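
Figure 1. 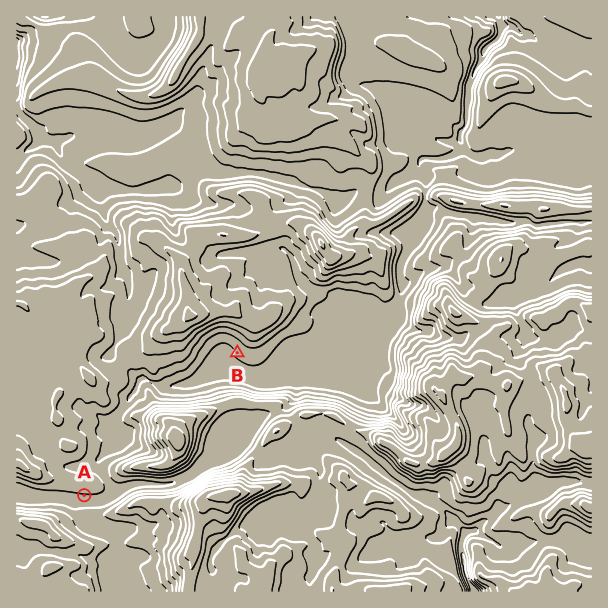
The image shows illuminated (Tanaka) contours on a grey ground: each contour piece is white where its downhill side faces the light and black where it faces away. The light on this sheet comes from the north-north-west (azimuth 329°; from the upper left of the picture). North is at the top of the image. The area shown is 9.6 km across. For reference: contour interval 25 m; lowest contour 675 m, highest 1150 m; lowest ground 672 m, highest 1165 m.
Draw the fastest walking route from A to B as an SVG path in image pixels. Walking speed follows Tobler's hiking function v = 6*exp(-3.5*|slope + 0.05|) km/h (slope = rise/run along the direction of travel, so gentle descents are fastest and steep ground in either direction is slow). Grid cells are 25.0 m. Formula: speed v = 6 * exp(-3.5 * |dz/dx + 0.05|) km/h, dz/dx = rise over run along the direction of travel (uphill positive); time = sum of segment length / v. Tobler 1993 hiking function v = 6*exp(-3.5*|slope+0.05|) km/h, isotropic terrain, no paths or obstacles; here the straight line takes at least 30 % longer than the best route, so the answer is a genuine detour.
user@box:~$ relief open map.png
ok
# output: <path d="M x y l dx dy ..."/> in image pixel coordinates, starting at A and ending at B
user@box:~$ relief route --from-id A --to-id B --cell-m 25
<path d="M84 495l2-3 0-9 3-7 0-12 3-6 1-2 12-24 2-1 3-2 1-3 5-4 4-9 12-12 2-3 4-5 5-9 1-1 3-2 12 0 6-3 8 0 6-3 7 0 39-19 6 0 6-3"/>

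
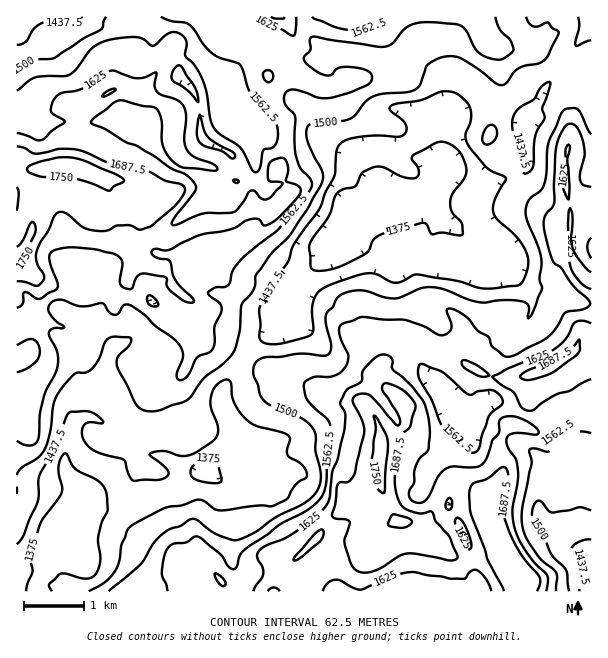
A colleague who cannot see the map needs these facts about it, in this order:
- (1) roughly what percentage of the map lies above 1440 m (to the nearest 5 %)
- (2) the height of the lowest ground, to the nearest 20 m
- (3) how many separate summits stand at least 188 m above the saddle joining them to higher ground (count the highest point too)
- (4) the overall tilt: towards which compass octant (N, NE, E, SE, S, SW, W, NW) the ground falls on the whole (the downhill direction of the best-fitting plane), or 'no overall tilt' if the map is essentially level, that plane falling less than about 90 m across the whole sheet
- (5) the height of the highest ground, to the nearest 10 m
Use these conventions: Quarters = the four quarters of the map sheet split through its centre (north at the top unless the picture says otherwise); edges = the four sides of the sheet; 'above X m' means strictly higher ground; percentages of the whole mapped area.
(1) About 80 % of the map lies above 1440 m.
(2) The lowest ground is at about 1320 m.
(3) There are 2 summits with 188 m or more of prominence.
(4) There is no overall tilt: the best-fitting plane is nearly level.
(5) The highest ground is at about 1780 m.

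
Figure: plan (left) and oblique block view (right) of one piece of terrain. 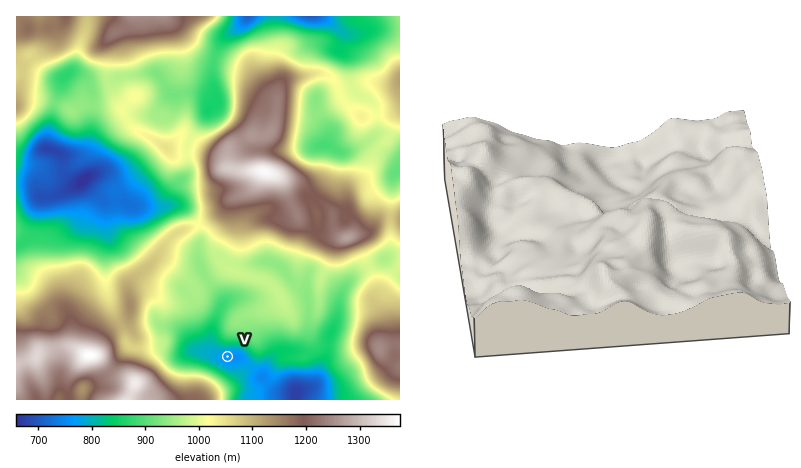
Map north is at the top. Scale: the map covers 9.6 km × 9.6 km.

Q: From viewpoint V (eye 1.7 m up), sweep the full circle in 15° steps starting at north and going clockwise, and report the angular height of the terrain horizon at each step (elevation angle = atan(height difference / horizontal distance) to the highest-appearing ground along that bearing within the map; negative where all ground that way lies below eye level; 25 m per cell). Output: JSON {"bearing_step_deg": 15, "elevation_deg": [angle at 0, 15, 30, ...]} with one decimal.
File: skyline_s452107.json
{"bearing_step_deg": 15, "elevation_deg": [13.6, 14.2, 13.2, 12.1, 10.9, 8.6, 7.1, 3.1, 1.9, 3.3, 4.2, 6.7, 11.6, 17.5, 20.5, 19.7, 14.9, 14.4, 10.4, 8.1, 7.8, 7.0, 8.7, 11.2]}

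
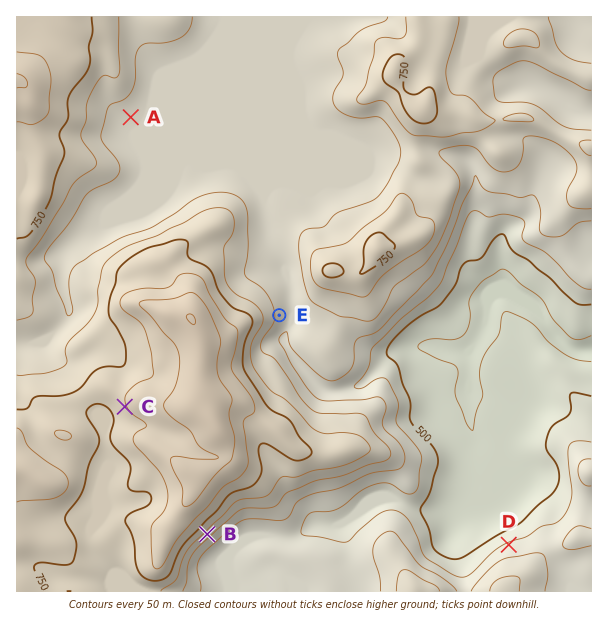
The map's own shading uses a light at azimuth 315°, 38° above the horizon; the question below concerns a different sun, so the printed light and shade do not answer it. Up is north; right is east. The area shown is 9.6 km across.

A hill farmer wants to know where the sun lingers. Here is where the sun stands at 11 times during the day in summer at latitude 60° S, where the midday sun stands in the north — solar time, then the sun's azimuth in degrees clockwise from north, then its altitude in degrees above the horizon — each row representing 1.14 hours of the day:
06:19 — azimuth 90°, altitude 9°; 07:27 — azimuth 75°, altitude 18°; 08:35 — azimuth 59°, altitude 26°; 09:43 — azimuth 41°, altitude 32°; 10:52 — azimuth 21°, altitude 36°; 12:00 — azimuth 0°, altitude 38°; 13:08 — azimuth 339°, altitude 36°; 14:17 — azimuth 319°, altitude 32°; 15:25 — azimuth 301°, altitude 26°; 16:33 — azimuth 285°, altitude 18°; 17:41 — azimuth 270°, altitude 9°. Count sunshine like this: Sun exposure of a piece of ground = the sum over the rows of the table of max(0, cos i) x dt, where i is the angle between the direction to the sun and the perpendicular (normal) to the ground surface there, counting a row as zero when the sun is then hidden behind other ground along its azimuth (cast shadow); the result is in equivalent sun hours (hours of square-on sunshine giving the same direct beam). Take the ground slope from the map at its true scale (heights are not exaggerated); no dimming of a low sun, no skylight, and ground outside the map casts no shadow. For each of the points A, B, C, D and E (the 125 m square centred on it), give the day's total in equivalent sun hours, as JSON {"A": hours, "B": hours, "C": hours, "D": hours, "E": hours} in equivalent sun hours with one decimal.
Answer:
{"A": 5.1, "B": 3.3, "C": 4.8, "D": 6.4, "E": 5.2}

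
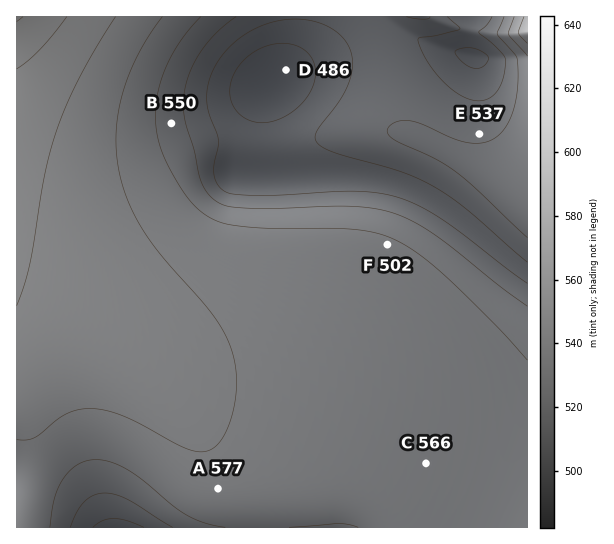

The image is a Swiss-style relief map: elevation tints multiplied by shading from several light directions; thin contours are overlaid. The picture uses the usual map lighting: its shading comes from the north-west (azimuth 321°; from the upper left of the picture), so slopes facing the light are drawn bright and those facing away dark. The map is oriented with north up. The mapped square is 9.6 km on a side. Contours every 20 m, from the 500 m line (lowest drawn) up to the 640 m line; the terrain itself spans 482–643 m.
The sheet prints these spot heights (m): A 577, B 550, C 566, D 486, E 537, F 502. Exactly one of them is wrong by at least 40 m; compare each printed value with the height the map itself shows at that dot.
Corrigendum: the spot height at F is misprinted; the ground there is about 562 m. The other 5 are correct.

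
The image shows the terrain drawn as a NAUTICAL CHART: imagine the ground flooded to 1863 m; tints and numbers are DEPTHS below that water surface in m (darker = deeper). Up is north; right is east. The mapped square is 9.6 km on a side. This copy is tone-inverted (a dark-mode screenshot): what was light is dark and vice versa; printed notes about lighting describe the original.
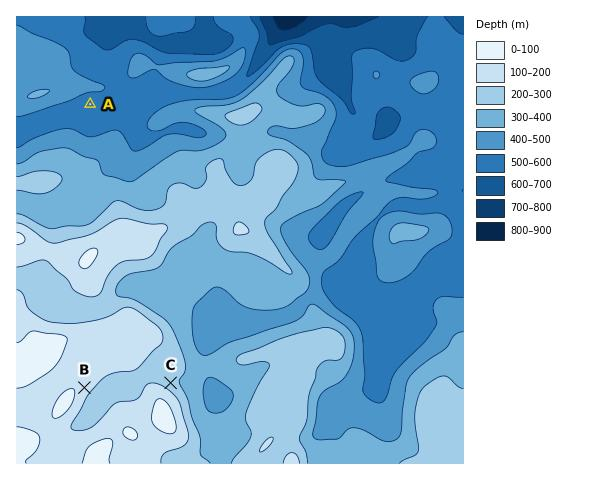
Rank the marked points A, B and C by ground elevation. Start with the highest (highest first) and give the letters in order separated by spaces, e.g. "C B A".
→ B C A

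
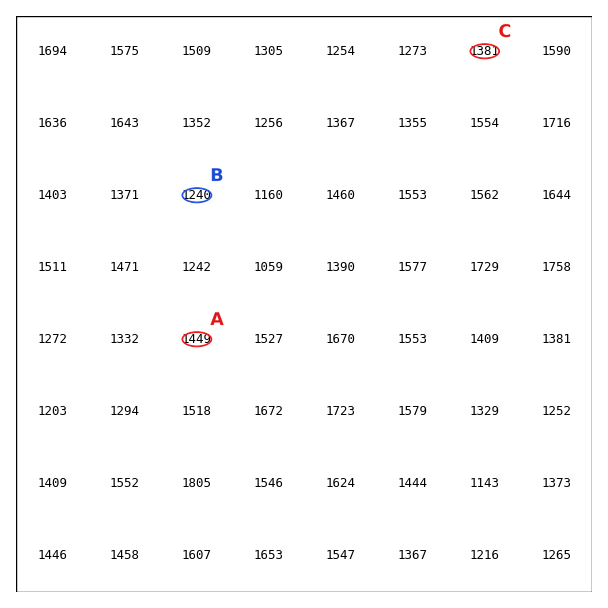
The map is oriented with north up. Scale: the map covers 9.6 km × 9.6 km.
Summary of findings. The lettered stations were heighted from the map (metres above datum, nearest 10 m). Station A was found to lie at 1450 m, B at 1240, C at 1380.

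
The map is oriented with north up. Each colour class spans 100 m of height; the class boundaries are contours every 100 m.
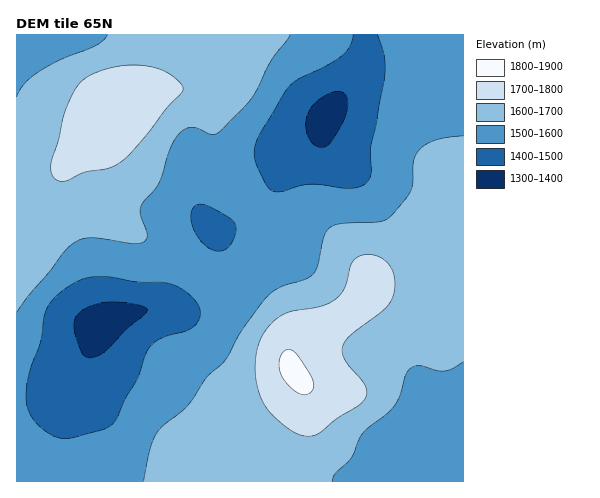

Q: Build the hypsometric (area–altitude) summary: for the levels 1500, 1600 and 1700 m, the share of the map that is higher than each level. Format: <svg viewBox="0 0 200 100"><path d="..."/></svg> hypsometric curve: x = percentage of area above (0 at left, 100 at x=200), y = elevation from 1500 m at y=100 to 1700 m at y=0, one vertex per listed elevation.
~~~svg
<svg viewBox="0 0 200 100"><path d="M167 100l-74-50-70-50"/></svg>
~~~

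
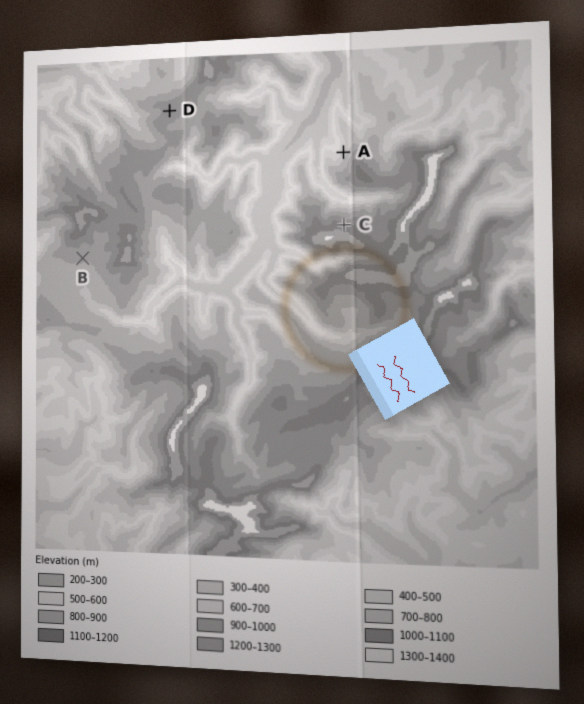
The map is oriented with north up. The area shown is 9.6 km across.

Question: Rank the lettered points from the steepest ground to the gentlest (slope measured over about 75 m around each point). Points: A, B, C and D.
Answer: A C B D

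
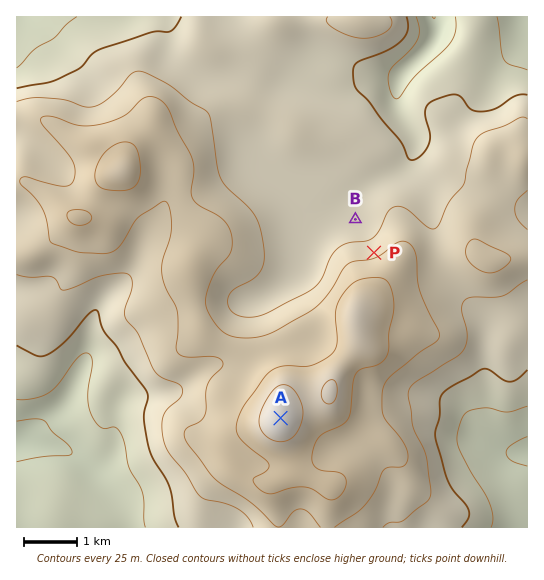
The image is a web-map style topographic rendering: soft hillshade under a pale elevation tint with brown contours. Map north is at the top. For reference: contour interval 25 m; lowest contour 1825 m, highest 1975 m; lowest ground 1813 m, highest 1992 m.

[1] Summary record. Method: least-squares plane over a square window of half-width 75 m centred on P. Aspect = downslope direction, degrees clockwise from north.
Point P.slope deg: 4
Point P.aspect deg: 336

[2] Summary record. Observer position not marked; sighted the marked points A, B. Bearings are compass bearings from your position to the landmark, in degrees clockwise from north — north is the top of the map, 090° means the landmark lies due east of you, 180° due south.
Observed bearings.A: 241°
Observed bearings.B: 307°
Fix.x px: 476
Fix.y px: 310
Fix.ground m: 1895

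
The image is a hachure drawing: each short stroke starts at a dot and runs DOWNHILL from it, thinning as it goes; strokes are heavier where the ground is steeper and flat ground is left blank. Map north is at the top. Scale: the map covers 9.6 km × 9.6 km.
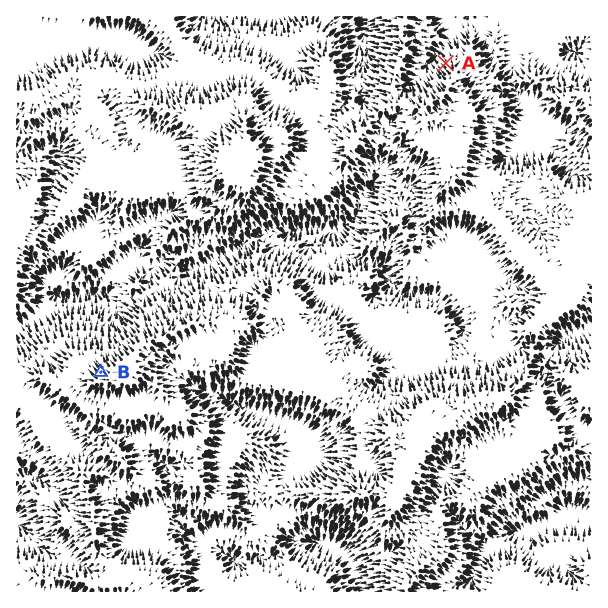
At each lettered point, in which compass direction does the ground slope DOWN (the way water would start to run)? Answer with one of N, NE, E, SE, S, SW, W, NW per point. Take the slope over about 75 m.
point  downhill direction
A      NW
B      NW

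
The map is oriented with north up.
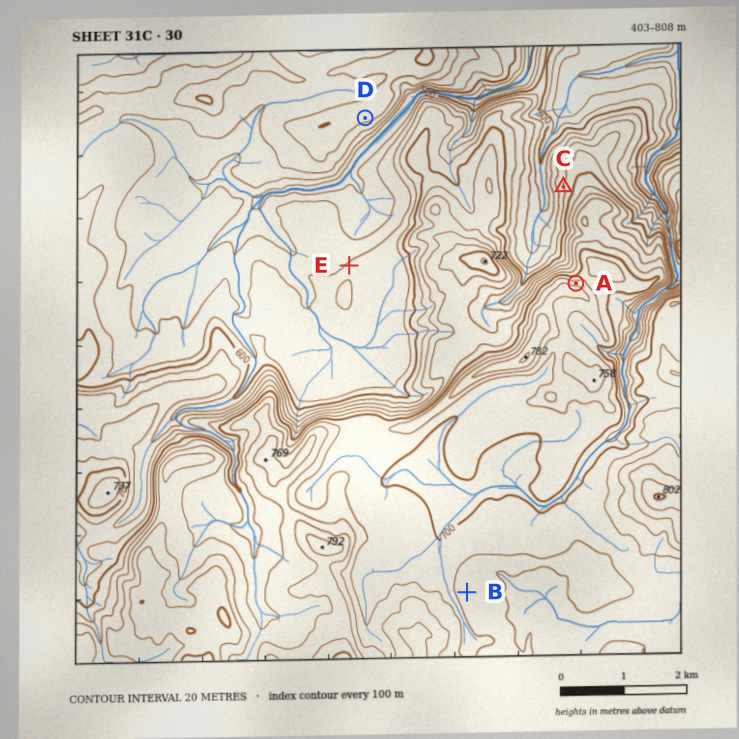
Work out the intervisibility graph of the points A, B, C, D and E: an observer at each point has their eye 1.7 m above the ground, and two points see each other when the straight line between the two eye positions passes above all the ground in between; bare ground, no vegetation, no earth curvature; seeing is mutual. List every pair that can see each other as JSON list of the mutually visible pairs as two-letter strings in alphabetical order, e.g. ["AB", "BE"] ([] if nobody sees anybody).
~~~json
["AC", "AD", "DE"]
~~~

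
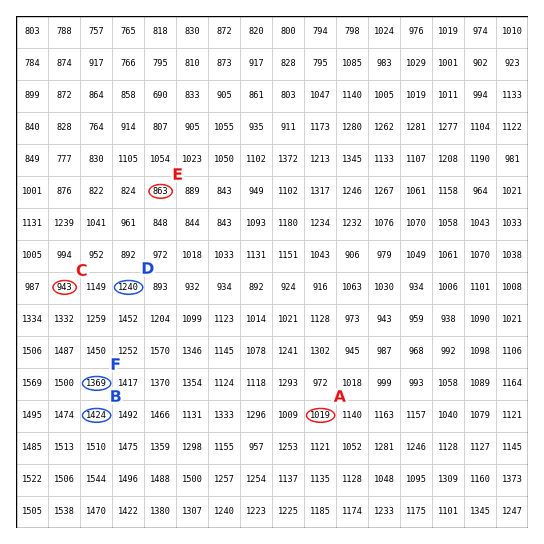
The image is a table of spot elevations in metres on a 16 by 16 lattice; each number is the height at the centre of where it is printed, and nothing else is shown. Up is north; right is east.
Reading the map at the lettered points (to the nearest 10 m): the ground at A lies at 1020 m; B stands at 1420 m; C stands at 940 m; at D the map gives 1240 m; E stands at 860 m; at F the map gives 1370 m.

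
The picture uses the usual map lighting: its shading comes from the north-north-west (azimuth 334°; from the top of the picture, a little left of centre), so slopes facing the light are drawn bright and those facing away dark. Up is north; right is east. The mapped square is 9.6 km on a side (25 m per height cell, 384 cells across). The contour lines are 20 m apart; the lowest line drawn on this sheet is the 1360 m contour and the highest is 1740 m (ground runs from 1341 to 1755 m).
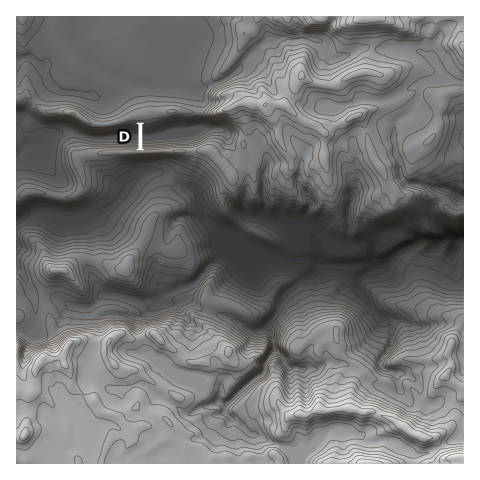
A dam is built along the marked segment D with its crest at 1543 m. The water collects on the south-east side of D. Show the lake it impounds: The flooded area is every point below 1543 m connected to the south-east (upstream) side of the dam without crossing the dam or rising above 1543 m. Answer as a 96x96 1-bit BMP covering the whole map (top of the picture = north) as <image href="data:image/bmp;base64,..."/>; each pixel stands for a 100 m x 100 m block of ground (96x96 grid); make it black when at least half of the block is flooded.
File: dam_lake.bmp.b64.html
<image width="96" height="96" href="data:image/bmp;base64,Qk2+BAAAAAAAAD4AAAAoAAAAYAAAAGAAAAABAAEAAAAAAIAEAAATCwAAEwsAAAIAAAAAAAAA////AAAAAAAAAAAAAAAAAAAAAAAAAAAAAAAAAAAAAAAAAAAAAAAAAAAAAAAAAAAAAAAAAAAAAAAAAAAAAAAAAAAAAAAAAAAAAAAAAAAAAAAAAAAAAAAAAAAAAAAAAAAAAAAAAAAAAAAAAAAAAAAAAAAAAAAAAAAAAAAAAAAAAAAAAAAAAAAAAAAAAAAAAAAAAAAAAAAAAAAAAAAAAAAAAAAAAAAAAAAAAAAAAAAAAAAAAAAAAAAAAAAAAAAAAAAAAAAAAAAAAAAAAAAAAAAAAAAAAAAAAAAAAAAAAAAAAAAAAAAAAAAAAAAAAAAAAAAAAAAAAAAAAAAAAAAAAAAAAAAAAAAAAAAAAAAAAAAAAAAAAAAAAAAAAAAAAAAAAAAAAAAAAAAAAAAAAAAAAAAAAAAAAAAAAAAAAAAAAAAAAAAAAAAAAAAAAAAAAAAAAAAAAAAAAAAAAAAAAAAAAAAAAAAAAAAAAAAAAAAAAAAAAAAAAAAAAAAAAAAAAAAAAAAAAAAAAAAAAAAAAAAAAAAAAAAAAAAAAAAAAAAAAAAAAAAAAAAAAAAAAAAAAAAAAAAAAAAAAAAAAAAAAAAAAAAAAAAAAAAAAAAAAAAAAAAAAAAAAAAAAAAAAAAAAAAAAAAAAAAAAAAAAAAAAAAAAAAAAAAAAAAAAAAAAAAAAAAAAAAAAAAAAAAAAAAAAAAAAAAAAAAAAAAAAAAAAAAAAAAAAAAAAAAAAAAAAAAAAAAAAAAAAAAAAAAAAAAAAAAAAAAAAAAAAAAAAAAAAAAAAAAAAAAAAAAAAAAAAAAAAAAAAAAAAAAAAAAAAAAAAAAAAAAAAAAAAAAAAAAAAAAAAAAAAAAAAAAAAAAAAAAAAAAAAAAAAAAAAAAAAAAAAAAAAAAAAAAAAAAAAAAAAAAAAAAAAAAAAAAAAAAAAAAAAAAAAAAAAAAAAAAAAAAAAAAAAAAAAAAAAAAAAAAAAAAAAAAAAAAAAAAAAAAAAAAAAAAAAAAAAAAAAAAAAAAAAAAAAAAAAAAAAAAAAAAAAAAAAAAAAAAAAAAAAAAAAAAAAAAAAAAAAAAAAAAAAAAAAAAAAAAQAAAAAAAAAAAAAAAf/gQAAAAAAAAAAAAf/44AAAAAAAAAAAAf//4AAAAAAAAAAAAf//4AAAAAAAAAAAAf//wAAAAAAAAAAAAD/+AAAAAAAAAAAAAADwAAAAAAAAAAAAAAAAAAAAAAAAAAAAAAAAAAAAAAAAAAAAAAAAAAAAAAAAAAAAAAAAAAAAAAAAAAAAAAAAAAAAAAAAAAAAAAAAAAAAAAAAAAAAAAAAAAAAAAAAAAAAAAAAAAAAAAAAAAAAAAAAAAAAAAAAAAAAAAAAAAAAAAAAAAAAAAAAAAAAAAAAAAAAAAAAAAAAAAAAAAAAAAAAAAAAAAAAAAAAAAAAAAAAAAAAAAAAAAAAAAAAAAAAAAAAAAAAAAAAAAAAAAAAAAAAAAAAAAAAAAAAAAAAAAAAAAAAAAAAAAAAAAAAAAAAAAAAAAAAAAAAAAAAAAAAAAAAAAAAAAAAA="/>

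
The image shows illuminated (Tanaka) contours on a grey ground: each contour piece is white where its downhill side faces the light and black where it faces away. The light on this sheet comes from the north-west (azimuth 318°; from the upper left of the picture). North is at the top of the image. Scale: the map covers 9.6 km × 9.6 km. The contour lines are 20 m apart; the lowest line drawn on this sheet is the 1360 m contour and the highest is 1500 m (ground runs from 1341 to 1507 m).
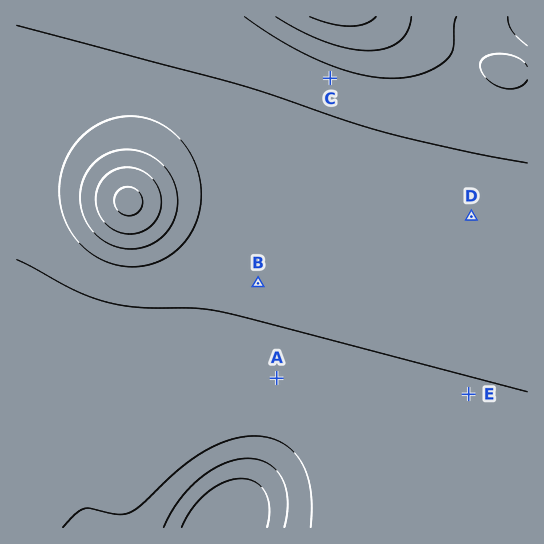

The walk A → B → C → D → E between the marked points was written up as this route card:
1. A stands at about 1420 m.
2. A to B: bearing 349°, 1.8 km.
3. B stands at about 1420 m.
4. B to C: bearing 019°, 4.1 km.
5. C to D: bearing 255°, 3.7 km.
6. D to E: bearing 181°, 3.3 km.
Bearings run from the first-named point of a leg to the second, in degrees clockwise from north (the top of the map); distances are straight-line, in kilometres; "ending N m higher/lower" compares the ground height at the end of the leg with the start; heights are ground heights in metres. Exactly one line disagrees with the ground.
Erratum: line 5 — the bearing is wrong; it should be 134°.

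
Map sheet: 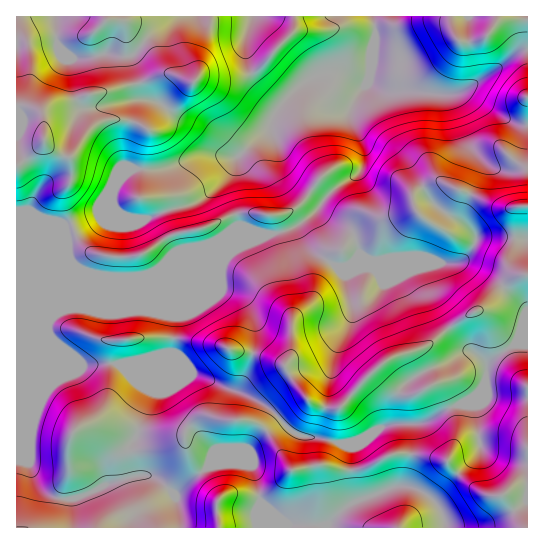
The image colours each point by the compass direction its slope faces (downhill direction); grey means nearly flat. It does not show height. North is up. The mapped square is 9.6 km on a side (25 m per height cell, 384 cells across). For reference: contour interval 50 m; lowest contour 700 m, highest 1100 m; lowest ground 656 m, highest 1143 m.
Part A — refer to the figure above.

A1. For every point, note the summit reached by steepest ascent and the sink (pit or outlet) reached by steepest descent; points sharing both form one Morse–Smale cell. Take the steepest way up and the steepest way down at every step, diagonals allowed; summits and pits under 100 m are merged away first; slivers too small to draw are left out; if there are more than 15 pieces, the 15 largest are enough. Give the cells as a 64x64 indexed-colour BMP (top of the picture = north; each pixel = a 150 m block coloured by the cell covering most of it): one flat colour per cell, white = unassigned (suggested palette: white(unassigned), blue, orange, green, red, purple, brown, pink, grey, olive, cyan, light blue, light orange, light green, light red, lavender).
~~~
<image width="64" height="64" href="data:image/bmp;base64,Qk12CAAAAAAAAHYAAAAoAAAAQAAAAEAAAAABAAQAAAAAAAAIAAATCwAAEwsAABAAAAAAAAAA////ALR3HwAOf/8ALKAsACgn1gC9Z5QAS1aMAMJ34wB/f38AIr28AM++FwDox64AeLv/AIrfmACWmP8A1bDFABERERERERERERERERERERERERERERERERERERERERERERERERERERERERERERERERERERERERERERERERERERERERERERERERERERERERERERERERERERERERERERERERERERERERERERERERERERERERERERERERERERERERERERERERERERERERERERERERERERERERERERERERERERERERERERERERERERERERERERERERERERERERERERERERERERERERERERERERERERERERERERERERERERERERERERERERERERERERERERERERERERERERERERERERERERERERERERERERERERERERERERERERERERERERERERERERERERERERERERERERERERERERERERERERERERERERERERERERERERERERERERERERERERERERERERERERERERERERERERERERERERERERERERERERERERERERERERERERERERERERERERERERERERERERERERERERERERERERERERERERERERERERERERERERERERERERERERERERERERERERERERERERERERERERERERERERERERERERERERERERERERERERERERERERERERERERERERERERERERERERERERERERERERERERERERERERERERERERERERERERERERERERERERERERERERERERERERERERERERERERERERERERERERERERERERERERERERERERERERERERERERERERERERERERERERERERERERERERERERERERERERERERERERERERERERERERERERERERERERERERERERERERERERERERERERERERERERERERERERERERERERERERERERERERERERERERERERERERERERERERERERERERERERERERERERERERERERERERERERERERERERERERERERERERERERERERERERERERERERERERERERERERERERERERERERERERERERERERERERERERERERERERERERERERERERERERERERERERERERERERERERERERERERERERERERERERERERERERERERERERERERERERERERERERERERERERERERERERERERERERERERERERERERERERERERERERERERERERERERERERERERERERERERERERERERERERERERERERERERERERERERERERERERERERERERERERERERERERERERERERERERERERESIiIREREREREREREREREREREREREREREREREiIiIiIiIiIiIhERERERERERERERERERERERERERERESIiIiIiIiIiIiIhERERERERERERERERERERERERERERIiIiIiIiIiIiIiIiEREREREREREREREREREREREREREiIiIiIiIiIiIiIiIiERERERERERERERERERERERERESIiIiIiIiIiIiIiIiIiIRERERERERERERERERERERERIiIiIiIiIiIiIiIiIiIiIiIREREREREREREREREREREiIiIiIiIiIiIiIiIiIiIiIiIRERERERERERERERERESIiIiIiIiMzMyIiIiIiIiIiIiERERERERERERERERERIiIiIiIiMzMzMzMiIiIiIiIiIhEREREREREREREREREiIiIiIiIzMzMzMzMiIiIiIiIiIRERERERERERERERESIiIiIiIjMzMzMzMzIiIiIiIiIiERERERERERERERERIiIiIiIiIzMzMzMzMyIiIiIiIiIhEREREREREREREREiIiIiIiIiMzMzMzMzMiIiIiIiIiIhERERERERERERESIiIiIiIiIiIiIzMzMyIiIiIiIiIiERERERERERERERIiIiIiIiIiIiIiIjMyIiIiIiIiIiIREREREREREREREiIiIiIiIiIiIiIiIiIiIiIiIiIiIhERERERERERERESIiIiIiIiIiIiIiIiIiIiIiIiIiIiERERERERERERERIiIiIiIiIiIiIiIiIiIiIiIiIiIiIREREREREREREREiIiIiIiIiIiIiIiIiIiIiIiIiIiIRERERERERERERESIiIiIiIiIiIiIiIiIiIiIiIiIiIhERERERERERERERIiIiIiIiIiIiIiIiIiIiIiIiIiIiEREREREREREREREiIiIiIiIiIiIiIiIiIiIiISIiIiIRERERERERERERESIiIiIiIiIiIiIiIiIiIiEREiIiIiERERERERERERERIiIiIiIiIiIiIiIiIiIiERERIiIiIhEREREREREREREiIiIiIiIiIiIiIiIiIiIRERERIiIRERERERERERERESIiIiIiIiIiIiIiIiIiIRERERERERERERERERERERERIiIiIiIiIiIiIiIiIiIhEREREREREREREREREREREREiIiIiIiIiIiIiIiIiIiERERERERERERERERERERERESIiIiIiIiIiIiIiIiIiIRERERERERERERERERERERERIiIiIiIiIiIiIiIiIiIhEREREREREREREREREREREREiIiIiIiIiIiIiIiIiIiERERERERERERERERERERERESIiIiIiIiIiIiIiIiIiIRERERERERERERERERERERER"/>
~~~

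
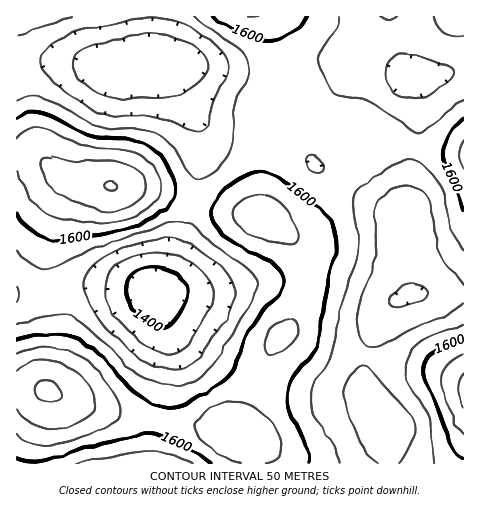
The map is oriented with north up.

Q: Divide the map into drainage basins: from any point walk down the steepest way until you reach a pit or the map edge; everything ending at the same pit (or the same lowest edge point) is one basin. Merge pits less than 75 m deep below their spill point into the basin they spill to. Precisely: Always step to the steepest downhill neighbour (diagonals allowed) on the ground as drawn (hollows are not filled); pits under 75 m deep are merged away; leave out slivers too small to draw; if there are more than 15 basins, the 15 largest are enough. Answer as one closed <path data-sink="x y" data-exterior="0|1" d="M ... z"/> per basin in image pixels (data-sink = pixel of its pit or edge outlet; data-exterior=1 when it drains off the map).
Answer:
<path data-sink="411 295" data-exterior="0" d="M463 16l-195 1 8 49 1 26-10 26-7 98 21 14 17 16 7 21 0 20-3 14-10 20-19 25-6 11-11 34-18 41 13 12 2 20 211-1z"/><path data-sink="158 292" data-exterior="0" d="M26 154l-10 0 0 235 27 0 23 11 47 13 62 13 49 2 13 6 19-43 11-34 6-11 16-19 14-29 2-11 0-20-3-14-7-11-18-16-20-10-39-6-74-21-32-3-43-8-12-6-16-14z"/><path data-sink="148 64" data-exterior="0" d="M267 16l-250 0-1 137 20 3 21 16 12 6 43 8 32 3 74 21 41 7 8-99 10-26-2-36z"/><path data-sink="150 463" data-exterior="1" d="M43 389l-27 1 1 74 236-1 0-10-4-12-18-11-16-3-40-1-62-13-47-13z"/>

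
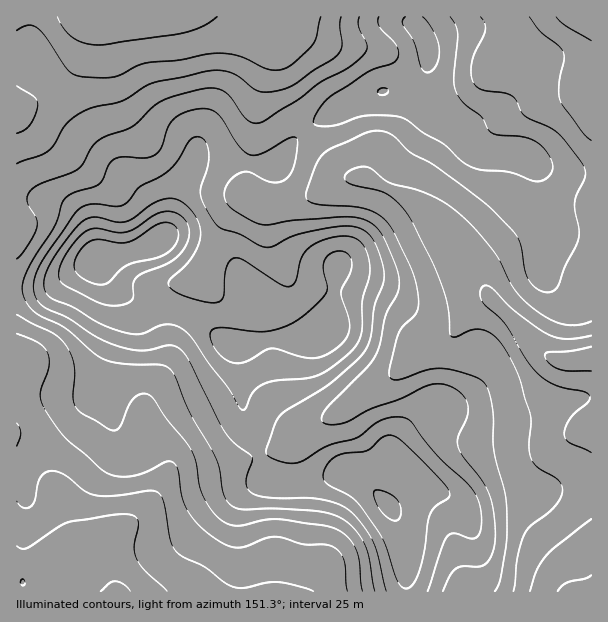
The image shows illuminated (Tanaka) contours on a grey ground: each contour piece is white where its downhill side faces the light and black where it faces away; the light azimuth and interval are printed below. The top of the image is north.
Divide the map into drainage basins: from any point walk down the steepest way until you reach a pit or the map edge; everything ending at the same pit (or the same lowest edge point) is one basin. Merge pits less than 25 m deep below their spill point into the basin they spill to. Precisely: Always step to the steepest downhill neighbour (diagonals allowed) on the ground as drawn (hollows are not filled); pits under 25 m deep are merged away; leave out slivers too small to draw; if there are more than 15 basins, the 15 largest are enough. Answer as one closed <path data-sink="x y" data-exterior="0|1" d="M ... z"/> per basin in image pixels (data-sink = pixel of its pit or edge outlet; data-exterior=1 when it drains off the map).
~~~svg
<path data-sink="591 359" data-exterior="1" d="M425 74l-8 10-6 2-28 5-24 7-47 26-14 11-22 31-15 0-43-9-17 0-6 3-17 31-8 31-6 14-5 5-15 7-42 10-4 3 8 17 8 10 11 7 22 9 24 4 17 6 48 34 4 9 1 39 3 18 12 30 8 27 5 10 7 3 23 0 46-12 9 2 30 26 16 25 6 27 1 40 73 0 1-13-7-45-10-22-8-12 6 5 14 0 28-9 27-2 33-7 28-2 0-311-44-5-23-13-9-4-22 2-17-3-9-8-6-11-28-25-8-18z"/><path data-sink="117 591" data-exterior="1" d="M98 260l-23 11-24 15-35 4 0 301 389 1 1-40-3-18-9-21-10-13-19-19-15-9-51 12-23 0-7-3-5-10-8-27-12-30-3-18-1-39-4-9-48-34-17-6-24-4-22-9-11-7-8-10z"/><path data-sink="120 17" data-exterior="1" d="M413 16l-396 0-1 272 16 1 19-3 51-28 33-6 24-11 10-14 9-36 17-31 6-3 17 0 43 9 15 0 22-31 22-15 39-22 24-7 24-3 10-4 9-10 2-11 0-13-7-18-7-11z"/><path data-sink="591 17" data-exterior="1" d="M591 16l-177 0 0 5 7 11 7 18-2 39 6 13 45 49 17 3 22-2 9 4 23 13 25 5 18 0z"/><path data-sink="591 591" data-exterior="1" d="M591 486l-27 1-33 7-27 2-28 9-14 0-4-3 11 19 5 13 6 33 1 24 110 1z"/>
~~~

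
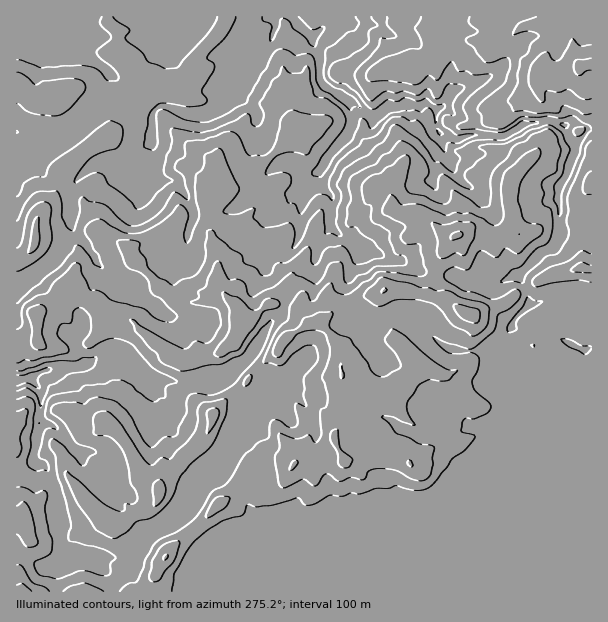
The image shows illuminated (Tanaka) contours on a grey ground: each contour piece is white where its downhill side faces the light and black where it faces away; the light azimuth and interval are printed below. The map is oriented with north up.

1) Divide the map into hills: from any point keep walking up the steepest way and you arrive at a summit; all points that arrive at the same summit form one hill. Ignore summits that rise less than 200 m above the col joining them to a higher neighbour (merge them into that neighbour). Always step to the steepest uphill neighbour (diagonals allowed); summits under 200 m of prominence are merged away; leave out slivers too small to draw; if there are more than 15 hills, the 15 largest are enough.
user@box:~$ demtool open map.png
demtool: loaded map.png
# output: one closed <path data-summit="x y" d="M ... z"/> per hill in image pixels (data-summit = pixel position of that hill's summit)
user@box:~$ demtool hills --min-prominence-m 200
<path data-summit="468 314" d="M452 16l-436 1 1 575 575-1 0-243-11 1-17-9-22-8-11 0-19-5 4-9 13-13-1-14-10-16 22-22 11-5 7-8 1-54 7-10 10-24 0-9 10-9 2-6-12-6-12 4-10-5-12 0-18 3-20 12-31-2-18 5-15-6-4-7 0-16 9-6 6-11 0-49 5-17z"/><path data-summit="579 66" d="M591 16l-138 0-1 5 4 6-5 17 0 49-6 11-9 6 0 16 3 6 16 7 18-5 31 2 20-12 18-3 12 0 10 5 12-4 15 6z"/><path data-summit="582 267" d="M591 128l-3 0-2 6-10 9 0 9-10 24-7 10-1 54-7 8-11 5-22 22 10 16 1 14-17 18 1 5 18 4 11 0 22 8 17 9 9 0 2-2z"/>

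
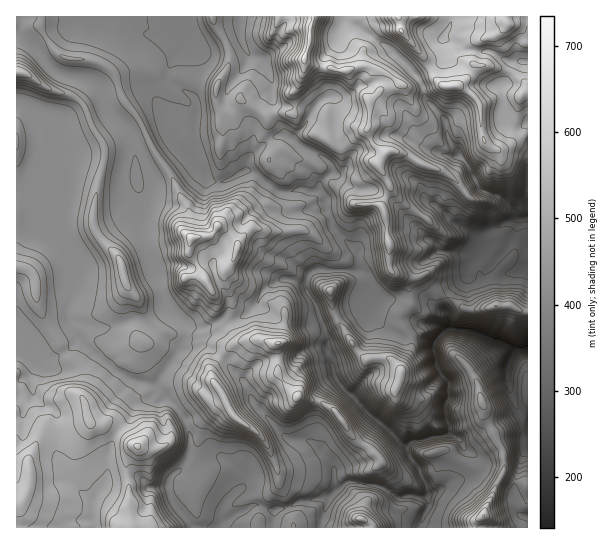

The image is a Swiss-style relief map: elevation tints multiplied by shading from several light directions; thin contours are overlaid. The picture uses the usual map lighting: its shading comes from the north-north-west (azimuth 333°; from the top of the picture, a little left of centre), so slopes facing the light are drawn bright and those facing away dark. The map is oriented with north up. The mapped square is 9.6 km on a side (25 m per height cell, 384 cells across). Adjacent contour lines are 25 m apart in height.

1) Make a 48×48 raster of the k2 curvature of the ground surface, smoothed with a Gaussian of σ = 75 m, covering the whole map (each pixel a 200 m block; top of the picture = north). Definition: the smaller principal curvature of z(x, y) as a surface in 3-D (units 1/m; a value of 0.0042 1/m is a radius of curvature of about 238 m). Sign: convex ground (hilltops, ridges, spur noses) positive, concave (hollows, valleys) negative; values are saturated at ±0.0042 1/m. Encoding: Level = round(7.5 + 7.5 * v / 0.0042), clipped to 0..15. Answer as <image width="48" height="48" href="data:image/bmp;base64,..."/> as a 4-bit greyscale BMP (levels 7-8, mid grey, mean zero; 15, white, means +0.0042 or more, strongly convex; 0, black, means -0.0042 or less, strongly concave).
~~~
<image width="48" height="48" href="data:image/bmp;base64,Qk32BAAAAAAAAHYAAAAoAAAAMAAAADAAAAABAAQAAAAAAIAEAAATCwAAEwsAABAAAAAAAAAAAAAAABEREQAiIiIAMzMzAERERABVVVUAZmZmAHd3dwCIiIgAmZmZAKqqqgC7u7sAzMzMAN3d3QDu7u4A////AHd3d3V4h4iFZ3d3h2iIVnd5dXZnV4ZnV4d3d3Z3d3dVeHd2dlaHZXiFVnhHZnmWRnd3d3d3h3dHh3d3ZmZVZXd4dVZHdVd1V3h3d3d2dlVYiHd3d4h3dVdkJFZFZ2VmSGh3d3d3dWVXeId3Zod3hmQ0Z3Y4d3VnSGh3d3dnZnZWd4d3Znd3hneIl3JXd3dXVmh3d3dmaIdkd3d3V3Z4dnZnl0OHd3ZnZGd3d3dmiXeVV2ZlV2Z3Zmd4hhV4hVd3ZWd3d3d1eIaWV2ZVeEVndXdoYFMAImeIZWeHd4iGV5aFVnd4hDVmZYdlBHh3F4d4dWeHd4d4ZneDZoeHQmhlV4cwV2eGCHh2Vndnd4d3ZlZFZ4d1NYmVWIQWeXeGB3mHNnZ3iId3d3ZmeHhkZmimVjFniXZ4BniFOHd3d2Z3dmZ3h4dUeHeHVSZniIdWBnd1SIdmVWd2Z3Z3eIZWaIZ2ZFd0aJdwNnh0SHd3d3dniHdmaHV3ZmVmZGeXZ5hgiIdmOXd3d3d3eIh2Zmd3d3ZGZGdnd2ZAqYd3Ind4h3d3iId3d3d4h5p1ZHlWZVdAiHUQNXd3d3d3d3d3d2Znh2ZVVXZWZndzAABGhnd3d3d3Znd2Z2ZlZmdmN3ZneHZmN3d3h2d3d3d3d2Zmd3Z2Z4h2N2Z3eHiGOHeXh2iHd3d3iGZWd4Z3V4hyWGZ3ZmdnZ2eIhmiHd3d4h2VYZ4Z3dWdTinZ2RVZmZmZVZmeHd3dohmVaeFd3dlV0ZmZkeXaHZmdmZniHd3ZohmZVV1h2Z3d2RFZlh2Vodmd3d3d3d2Z4dWZodmeHZ3d2d3dld2ZVVmd3h3d3d2d3ZmZnh3aHZ3d3d2ZliWdkZmd3d3d3dnd2Z3V4l3Z3eHd4hldVd2ZXhlZoeHd3dod3d2V4dYhmh3eIdGdWd1WIVFZVZnd3dnd3d3ZmdYiHZmdmZWZlhld1Rnd3Vnd3dnh3d3dndXeHd3eHZXmHdXZFdph1Vnd3d3h3d3Z3dVVndkVWZmZUWHVnZ3IUdXd3d3d2d3Z3ZmVWVHh3Z2dmd1Rnd0KIhHd3d3d2d2d2Z3dmWIeHhVZodUaIeBaJlHd3d3d3d3dmdnh2aYd3VXWIdmd2U0h4hod3d3eHdndXdnh3Z4hkV4ZWiHZVY3mId4d3d3eHd3Z4dnd3dmVYh2Z2VVZ4Vmh3d3d3d3d2Z3Z4doiHZ2Zmh2eIZ3d3R2dmZ3d3d3dmd2d3dXh3eGiFd2d3eGd1VmdmdndmZ4Znh2d3dXd4d1ZmZ3Z4dmdUZmh1d1Vnd3Zodnd3dYaIdlh2ZmWIdnY3dmdmeGd3ZmZ3d3d3dYdodld2ZWZWd5VJmHVWaIhkVWd4d3d4dmdndVZ4V3hnd2JmZmZ2Z4ZFd3eHd4d3d1d2dWeIV3eHdiV3d4iGZVVYd3d3d3d3d2d2ZUaHVmZ3U1d3d2VFZmZ3Znd3d3d3dmd1Z2NYZXeFNXdmd3d3Z3d3d3d3d3d3dXdmZ4ZXZWdWaIVnd3d4hneHd3d3d3d3ZodmZoZnhWd2aHZ3Z3d4hg=="/>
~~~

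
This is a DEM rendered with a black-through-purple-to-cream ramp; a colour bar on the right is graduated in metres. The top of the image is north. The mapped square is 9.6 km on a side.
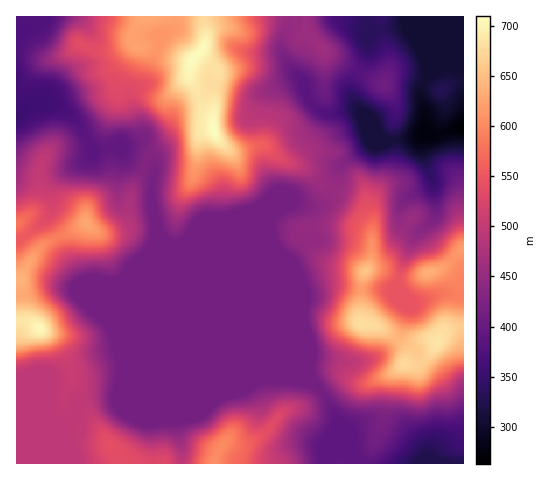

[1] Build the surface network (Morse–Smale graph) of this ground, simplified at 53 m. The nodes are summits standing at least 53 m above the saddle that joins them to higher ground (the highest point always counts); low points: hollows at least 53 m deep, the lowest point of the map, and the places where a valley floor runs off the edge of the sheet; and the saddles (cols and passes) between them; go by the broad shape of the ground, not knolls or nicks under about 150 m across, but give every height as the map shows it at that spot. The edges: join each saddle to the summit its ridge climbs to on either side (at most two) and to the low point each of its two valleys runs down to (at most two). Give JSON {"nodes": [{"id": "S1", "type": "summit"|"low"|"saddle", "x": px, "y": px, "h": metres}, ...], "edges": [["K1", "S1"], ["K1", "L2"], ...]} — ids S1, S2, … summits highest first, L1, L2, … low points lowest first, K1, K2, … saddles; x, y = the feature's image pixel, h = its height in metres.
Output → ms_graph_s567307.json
{"nodes": [
{"id": "S1", "type": "summit", "x": 214, "y": 130, "h": 710},
{"id": "S2", "type": "summit", "x": 40, "y": 329, "h": 705},
{"id": "S3", "type": "summit", "x": 438, "y": 343, "h": 687},
{"id": "S4", "type": "summit", "x": 215, "y": 462, "h": 605},
{"id": "L1", "type": "low", "x": 463, "y": 126, "h": 263},
{"id": "L2", "type": "low", "x": 463, "y": 463, "h": 325},
{"id": "L3", "type": "low", "x": 17, "y": 115, "h": 352},
{"id": "K1", "type": "saddle", "x": 159, "y": 48, "h": 612},
{"id": "K2", "type": "saddle", "x": 74, "y": 421, "h": 496},
{"id": "K3", "type": "saddle", "x": 334, "y": 190, "h": 454},
{"id": "K4", "type": "saddle", "x": 145, "y": 166, "h": 429},
{"id": "K5", "type": "saddle", "x": 322, "y": 391, "h": 415}],
"edges": [["K1", "S1"], ["K1", "L1"], ["K1", "L3"], ["K2", "S2"], ["K2", "S4"], ["K2", "L2"], ["K3", "S1"], ["K3", "S3"], ["K3", "L1"], ["K3", "L2"], ["K4", "S1"], ["K4", "S2"], ["K4", "L2"], ["K4", "L3"], ["K5", "S3"], ["K5", "S4"], ["K5", "L2"]]}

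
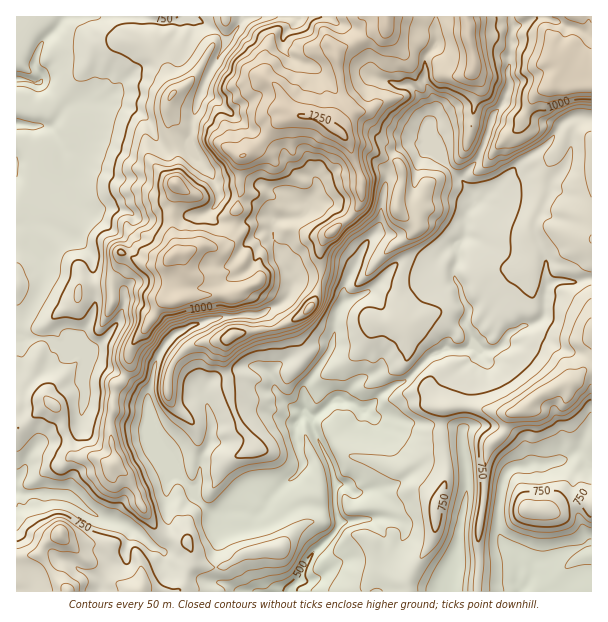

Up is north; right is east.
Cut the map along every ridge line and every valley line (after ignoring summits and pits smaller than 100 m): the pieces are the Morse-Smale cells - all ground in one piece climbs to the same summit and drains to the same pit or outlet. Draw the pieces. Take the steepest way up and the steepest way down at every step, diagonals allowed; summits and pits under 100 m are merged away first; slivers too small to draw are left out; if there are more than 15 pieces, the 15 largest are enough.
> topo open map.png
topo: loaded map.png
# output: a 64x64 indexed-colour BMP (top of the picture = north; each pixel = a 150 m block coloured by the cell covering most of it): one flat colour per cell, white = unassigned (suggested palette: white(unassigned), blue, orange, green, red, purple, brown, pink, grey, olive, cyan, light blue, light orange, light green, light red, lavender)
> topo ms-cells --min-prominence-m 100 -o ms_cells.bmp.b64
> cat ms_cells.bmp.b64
<image width="64" height="64" href="data:image/bmp;base64,Qk12CAAAAAAAAHYAAAAoAAAAQAAAAEAAAAABAAQAAAAAAAAIAAATCwAAEwsAABAAAAAAAAAA////ALR3HwAOf/8ALKAsACgn1gC9Z5QAS1aMAMJ34wB/f38AIr28AM++FwDox64AeLv/AIrfmACWmP8A1bDFAAAAAAAAAIiIiP///xERERERERERERHu7u7gAAAAAAAAAAAAAAAIiIiIj/8REREREREREREREe7u7uAAAJAAAAAAAAAACIiIiIiP/xERERERERERERER7u7u4AAAkAAAAAAAAACIiIiIiIj/EREREREREREREREe7u7gAACZkAAAiIAACIiIiIiIj/8RERERERERERERER7u7uAACZmZkACIgACIiIiIiqiP/xEREREREREREREREe7u4ACZmZmZmYiIiIiIiIiqH///8RERERERERERERER7u7gAJmZmZmZiIiIiIiIqqEf///xEREREREREREREREe7u4AmZmZmZmIiIiIiqqqoR////ERERERERERERERER7u7gCZmZmZmYiIiIqqqqoRH//xERERERERERERERERHu7uAJmZmZmZiIiIqqqqqhEf/xEREREREREREREREREe7gDdmZmZmZmqqqqqqqqhER/xERERERERERERERERER7uAN2ZmZmZmaqqqqqqqqERH/EREREREREREREREREREe4A3ZmZmZmZqqqqqqqqERERERERERERERERERERERER7gDd2ZmZmZmqqqqqqiERERERERERERERERERERERERHuAN3d3d2ZmaqqqiIiIREREREREREREREREREREREREe4A3d3d3d3dqqqqIiIhEREREREREREREREREREREREe7gAN3d3d3d2qqqoiIhERERERERERERERERERERERER7uAADd3d3d3SqqoiIiEREREREREREREREREREREREREAAAAN3d3d3dIqqiIiIhERERERFEEREURBEREREzMzMwAAAADd3d3d0iKiIiIiERERERFERERERBEREREzMzMzMAAzMzPd3d3SIiIiIiIREREREURERERBERERERMzMzMzMzMzMz3d3dIiIiIiIhEVEREURERERBERERERETMzMzMzMzMzMz3d0iIiIiIiIVURERREREREERERERERETMzMzMzMzMzMz3SIiIiIiLFVRERREREREEREREREREREzMzMzMzMzMzM9IiIiIizMxVURREREREREERERERERERMzMzMzMzMzMzMiIiIszMzFVURERERERERBERERERERERMzMzMzMzMzMyIiIiIszMVVVEREREREREREQRERERERERERETMzMzMzIiIiIiLMzFVURERERERERERBEREREREREREREzMzMzMiIiIiIizMxVVUREREREREREERERERERERERERMzMzMyIiIiIiIszFVVVVVERERERERBERERERERERERERMzMzIiIiIiIizMxVVVVVVVVEREREERERERERERERERETMzMiIiIiIiLMzMVVVVVVVVVEREQRERERERERERERERMzMyIiIiIiIszMxVVVVVVVVVRERBEREREREREREREREzMzIiIiIiIszMzFVVVVVVVVVEQRERERERERERERERERETMiIiIiIiLMzMVVVVVVVVURERERERERERERERERERERESIiIiIiIszMxVVVVVVVVRERERERERERERERERERERERIiIiIiIiLMzMVVVVVVVREREREREREREREREREREREREiIiIiIiIszMxVVVVVVVERERERERERERERERERERERESIiIiIiIszMzFVVVVVVURERERERERERERERERERERERIiIiIiLMzMzFVVVVVVVREREREREREREREREREREREREiIiIiLMzMzMVVVRERFRERERERERERERERERERERERESIiIiJ3x3d3cAAAERERERERERERERERERERERERERERIiIiJ3d3d3d3AAARERERERERERERERERERYREREREREiIiJ3d3d3d3cAABERERERERERERERERERFmERERERESIiInd3d3d3dwAAERERERERERERERERERFmZhERERERIiIid3d3d3d3AAAREREREREREREREREREWZmYREREREiIid3d3d3d3cAARERERERERERERERERERFmZmERERESIiJ3d3d3d3dwAREREREREREREREREREREWZmZhERERIiIiJ3d3d3ciARERERERERERERERERERERFmZmZhEREiIiInd3d3ciEREREREREREREREREREREREWZmZmYRESIiIid3d3dyIRERERERERERERERERERERERFmZmZhERIiIiJ3d3d3IhERERERERERERERERERG7sRG2ZmZmZhEiIiJ3d3dyIiEREREREREREREREREREbu7u7ZmZmZmZiIiIiIiIiIiIRERERERERERERERERERu7u7u2ZmZmZmIiIiIiIiIiIhERERERERERERERERERG7u7u7tmZmZmYiIiIiIiIiIiEREREREREREREREREREbu7u7u2ZmZmZiIiIiIiIiIiIREREREREREREREREREbu7u7u7ZmZmZmIiIiIiIiIiIRERERERERERERERERERG7u7u7tmZmZmYiIiIiIiIiIhEREREREREREREREREREbu7u7u2ZmZmZiIiIiIiIiIiERERERERERERERERERERu7u7u7ZmZmZmIiIiIiIiIiIREREREREREREREREREREbu7u7tmZmZmYiIiIiIiIiIhERERERERERERERERERERu7u7u2ZmZmZiIiIiIiIiIiERERERERERERERERERERG7u7u7ZmZmZm"/>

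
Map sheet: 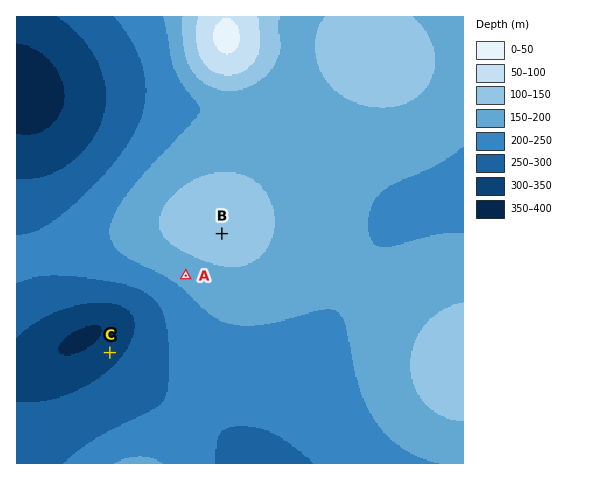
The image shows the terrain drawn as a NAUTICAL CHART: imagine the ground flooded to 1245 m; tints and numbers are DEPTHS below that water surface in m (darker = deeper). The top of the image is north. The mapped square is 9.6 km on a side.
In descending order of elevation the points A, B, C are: B A C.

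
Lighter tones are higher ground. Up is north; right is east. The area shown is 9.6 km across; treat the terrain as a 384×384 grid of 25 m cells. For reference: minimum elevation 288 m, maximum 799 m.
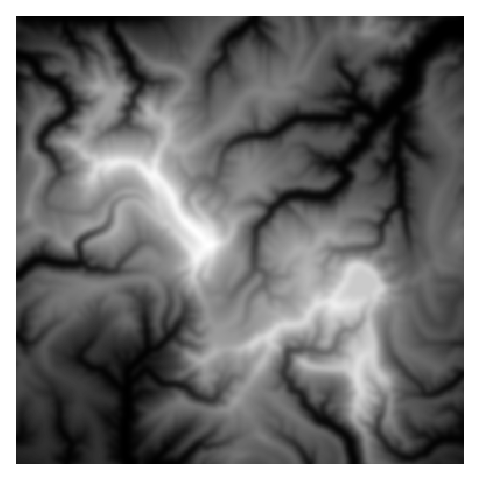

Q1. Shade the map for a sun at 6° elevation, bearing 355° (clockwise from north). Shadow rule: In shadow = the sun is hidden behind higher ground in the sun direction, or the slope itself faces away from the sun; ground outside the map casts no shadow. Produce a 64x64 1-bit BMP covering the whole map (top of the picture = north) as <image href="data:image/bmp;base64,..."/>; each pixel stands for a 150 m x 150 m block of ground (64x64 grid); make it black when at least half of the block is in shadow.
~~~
<image width="64" height="64" href="data:image/bmp;base64,Qk0+AgAAAAAAAD4AAAAoAAAAQAAAAEAAAAABAAEAAAAAAAACAAATCwAAEwsAAAIAAAAAAAAA////AAAAAAAmAH/9/2//yQeAf8B+///nAYA//jn///iBwH//9//+f+HAf/+P//7/4OY//9///f+GDh///3/958IeR/+///8Pwh6BPf//fh/GAcB8////Ox8B8f5//7/+LgfP////vP8MD9////8x/xh/8P///mH/E//5//+wZ8IH//4P//4OAA///GD//g4G9///4D//DD/////4B/+cY9////gD/9xAz/x//AB/3BjHfn/8AD/8EOT///4AH/4CMH7//kYAPAcYP///ZwAOT4AH//+gAQHHzA4P/54AhA/////+3wDAD/////4JEAAA//+/v2GIDAH///+fYB/gAP7//8fgH/AAPPf/weAAAABAf/+B8AAYAMAf/wDwAPgAQD/+AHiA7AAH//4APwAcgBh//AH//AYAGH/8AP/8AgEYf/gAD/4AgRw/8HgAB3AAB9/g+AGHiAAn78EMAF8dAGfgB+QAP50wD4AH/gB/hHAfAAQ/gf/M8Dg4EB/8geTgvB94D/8AcgCen/gD//h/AB8PkIB//z+DD4OAAG///4AB84PAb8P/YAP7gYBv//+AB/HsgAD//4APAH8wAc/HwN+A/zAAA+PAMgL8eAAn/85wAMA8AB9/xv4JwB4AH//h8HGAHgQP//AA4wAPCAf5+IACAA+QATD4AAAAB8wABj4AAAAB2AAAHw=="/>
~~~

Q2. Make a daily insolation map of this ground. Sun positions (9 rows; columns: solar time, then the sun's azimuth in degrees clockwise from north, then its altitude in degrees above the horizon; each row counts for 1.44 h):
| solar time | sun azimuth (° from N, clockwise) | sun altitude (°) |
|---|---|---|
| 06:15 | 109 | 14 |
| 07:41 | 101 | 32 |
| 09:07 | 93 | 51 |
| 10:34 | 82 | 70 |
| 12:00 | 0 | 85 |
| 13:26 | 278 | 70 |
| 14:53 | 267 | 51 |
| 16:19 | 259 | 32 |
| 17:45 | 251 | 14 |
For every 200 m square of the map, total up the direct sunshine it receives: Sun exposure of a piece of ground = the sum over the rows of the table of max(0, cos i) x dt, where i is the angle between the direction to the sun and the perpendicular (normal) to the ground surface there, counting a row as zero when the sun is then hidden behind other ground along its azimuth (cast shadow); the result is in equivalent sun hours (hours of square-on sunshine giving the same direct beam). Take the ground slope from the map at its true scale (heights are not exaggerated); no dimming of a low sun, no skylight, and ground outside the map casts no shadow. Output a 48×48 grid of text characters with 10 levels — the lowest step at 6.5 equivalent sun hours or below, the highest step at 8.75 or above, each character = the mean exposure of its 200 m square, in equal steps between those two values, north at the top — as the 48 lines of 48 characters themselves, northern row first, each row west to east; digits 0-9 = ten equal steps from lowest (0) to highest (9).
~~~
688878777776777788888886476787768776577556468899
866677742445667788888854546688878778678875678899
888765677322678878888644365688877999989977478877
877773355632357787788635766688888999999876687666
777568455622165667888546877678888878897778773367
534678655663247765886467888788888744885256665887
665446856551224778774668888888889963668755757878
653033666763102566875787778898999886579766737888
677522457894003457886887899998898766777677548898
677731335880034477887888999998897777887887678888
778611047971147567777888888876656677348977779888
675101578854568877787799878633023233767677779988
470020277633356777877996563223765665665466679988
460055576555665687788862000259989986566767779998
570036663444554688888734677788777874636665368999
787126766555544577888768888888877765267667647899
887616757878666477788678888889865334586555787889
877646668889857646777578988998886623597544798899
778678888987886955656688998753334243787864788898
777799899876787884366678887431132325888854788988
778899998638988975455767654005411147887533788998
888878766438988987354567760055875578987233688988
888788863148898787755457620477687677664163588987
798888300289898768887556714788767877774285689988
986677018999767876788667705887778877763487689999
847554247986478787588688626888997633013787788899
352233356765799987678799747889887651213567788999
414300000014678997668899646888887777994577689999
378998865568898897778997566667997758998247898889
889989999987897878778997664789885578998677899999
898799999898787867678987767677766677788788898898
877999999998766756678887779777778899887788989898
678889999988744663768888788654677888666878989988
768779999899854644568898765587776856574768898889
676799998999966545657887536767776746684568899988
456899877999987554246787678832665456875447777875
779888879989887786537899887611012236795455988779
889887668988889887678999877643554577887344799887
998998866788976775668797788755787544778445589876
999999988779787432458676789854589675676757679754
998899999867877651125456999762257676676667653248
999888899987766568500148899987314575786467877888
899878998998777899988889999998334465874367898768
899888998798779988889889998989820332652477799988
899878999889888887677799987789995001153486778899
788877888889879876657777898756699930164377667767
889988889889889766334568899985478980157555675687
999978789878999987579999999998457983258644447999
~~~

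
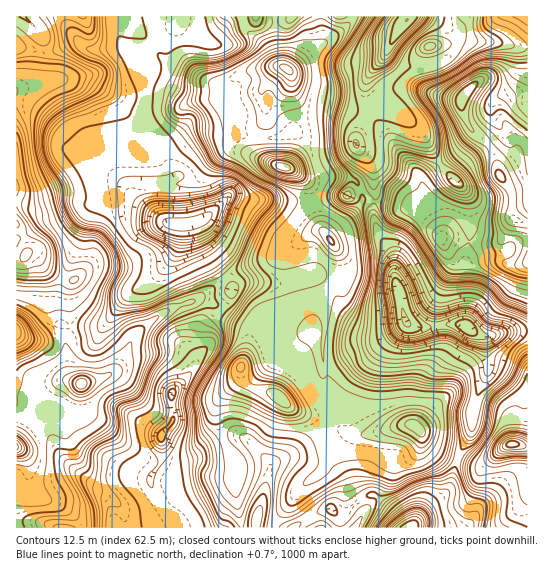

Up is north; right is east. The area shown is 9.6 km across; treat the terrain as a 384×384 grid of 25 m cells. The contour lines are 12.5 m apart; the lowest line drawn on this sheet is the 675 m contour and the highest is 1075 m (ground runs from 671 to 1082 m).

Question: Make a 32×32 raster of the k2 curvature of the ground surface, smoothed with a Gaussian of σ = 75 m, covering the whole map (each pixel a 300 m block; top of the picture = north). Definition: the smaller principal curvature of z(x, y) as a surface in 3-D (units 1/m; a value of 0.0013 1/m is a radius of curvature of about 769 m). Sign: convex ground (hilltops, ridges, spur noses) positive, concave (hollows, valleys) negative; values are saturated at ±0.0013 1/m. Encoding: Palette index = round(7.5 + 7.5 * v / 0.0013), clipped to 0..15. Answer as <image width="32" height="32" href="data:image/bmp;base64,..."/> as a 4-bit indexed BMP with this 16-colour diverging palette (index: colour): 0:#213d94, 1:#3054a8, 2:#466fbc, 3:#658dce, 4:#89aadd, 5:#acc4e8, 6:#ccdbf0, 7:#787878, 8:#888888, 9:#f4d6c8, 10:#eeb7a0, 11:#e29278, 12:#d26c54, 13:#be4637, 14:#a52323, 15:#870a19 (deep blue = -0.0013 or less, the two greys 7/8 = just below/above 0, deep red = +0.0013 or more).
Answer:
<image width="32" height="32" href="data:image/bmp;base64,Qk12AgAAAAAAAHYAAAAoAAAAIAAAACAAAAABAAQAAAAAAAACAAATCwAAEwsAABAAAAAAAAAAlD0hAKhUMAC8b0YAzo1lAN2qiQDoxKwA8NvMAHh4eACIiIgAyNb0AKC37gB4kuIAVGzSADdGvgAjI6UAGQqHAGRXhGd3dWdDYzVXdQBmRoiIiHR3d3SIYohTVVVDZ1N4h3dGd2hWiHN4dmVIUjN2Z1d0ZmdnR4iFV3d3eHdgpkRWVlRmZVVodVV3d3dngFVlVXhmVjJXZkd2d3d2aXQGqUd3ilRgN3ZmVWd3Z5l1BDJ3dmUTcTiGZ5hXd3VlZQWXd2Z2eUAZd3eUZ3d3h4kRd4d2hohEIXhkRXd2VmVFUjeHdld4dGBJhHd3ZmZ3doNWM2dVd2RlBFZ3d1ZURpgxVSZ3ZHllVjd3d3dmYgAAAQJXd3QmZ3ZUiHh3dXIWdDhFZWZ2IyV4c2d4d4dQGHVDh3dYh0VlVmVFZ3d5YEVHRWaYZXlVdWdViYd1aEBTiGeHiWWKNoZWZHiHV3gkNodnZWZVZEUyM0ZYh3h3AjeXVWZmcyR2MjIHVndnhAp2d2SYZ3J3dkd2AEAlZAQoh3Y0Z4dzd3d3eGA0M0c2J3hQNnd2NXd3d3Q1Z7o4VEWIFFeHhSd3eHdjmGRTVjNmYxdVZ3U3d3d2VodlRXclZlI2h2hlRFZ3ZVR3eHd2JnZgV2V3Z3dVZ1Z4h3dmaEV3NHpjZnd5h1dlaId2Z1hUdzhohld3iYlWdWl3ZppWNRZQBIlWVVVEV3ZDE1eFVSYgdjAkRGhzVWd3dlM3Znh0QFlmQTV3VYRnd3ZWVESIZ1EDV1h3"/>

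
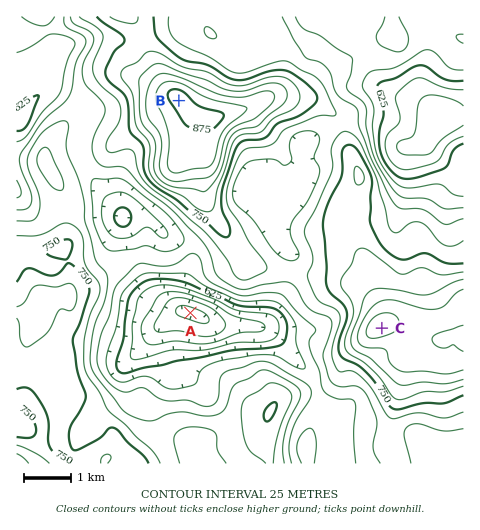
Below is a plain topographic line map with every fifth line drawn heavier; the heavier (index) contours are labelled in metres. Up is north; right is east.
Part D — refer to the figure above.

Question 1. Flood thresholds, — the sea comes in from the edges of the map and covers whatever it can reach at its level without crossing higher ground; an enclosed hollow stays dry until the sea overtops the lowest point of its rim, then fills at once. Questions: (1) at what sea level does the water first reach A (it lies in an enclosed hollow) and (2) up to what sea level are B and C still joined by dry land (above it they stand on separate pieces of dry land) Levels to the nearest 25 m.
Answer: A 675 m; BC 725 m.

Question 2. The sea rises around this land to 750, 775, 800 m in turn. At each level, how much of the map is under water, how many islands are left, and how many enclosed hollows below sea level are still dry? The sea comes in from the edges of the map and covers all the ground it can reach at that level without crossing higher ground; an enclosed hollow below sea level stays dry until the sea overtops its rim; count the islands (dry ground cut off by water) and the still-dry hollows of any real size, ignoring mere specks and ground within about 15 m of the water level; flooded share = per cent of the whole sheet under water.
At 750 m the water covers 73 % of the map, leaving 0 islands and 0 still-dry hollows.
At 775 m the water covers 85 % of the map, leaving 1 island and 0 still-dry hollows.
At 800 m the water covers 90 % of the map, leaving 1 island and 0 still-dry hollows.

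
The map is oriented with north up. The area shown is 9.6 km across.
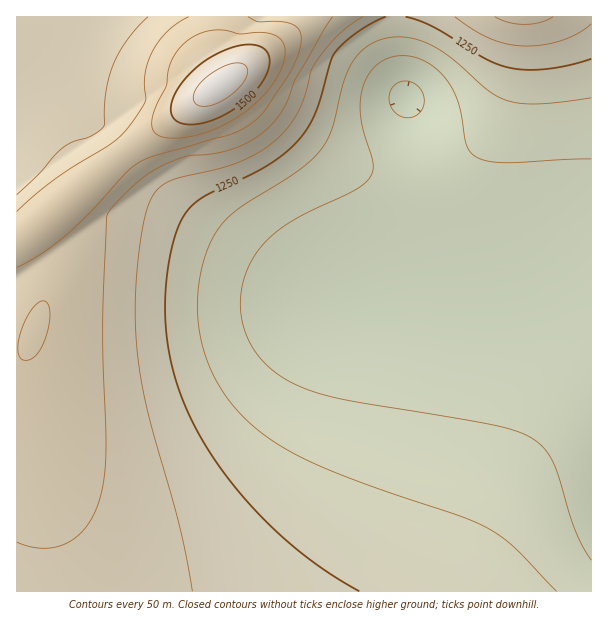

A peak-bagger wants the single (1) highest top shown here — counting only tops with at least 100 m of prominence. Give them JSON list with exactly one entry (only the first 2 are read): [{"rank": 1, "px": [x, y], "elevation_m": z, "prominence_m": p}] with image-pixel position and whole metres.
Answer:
[{"rank": 1, "px": [218, 87], "elevation_m": 1567, "prominence_m": 477}]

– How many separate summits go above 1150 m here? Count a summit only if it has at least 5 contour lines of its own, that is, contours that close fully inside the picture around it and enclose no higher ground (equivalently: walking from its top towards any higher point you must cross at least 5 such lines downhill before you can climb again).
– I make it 0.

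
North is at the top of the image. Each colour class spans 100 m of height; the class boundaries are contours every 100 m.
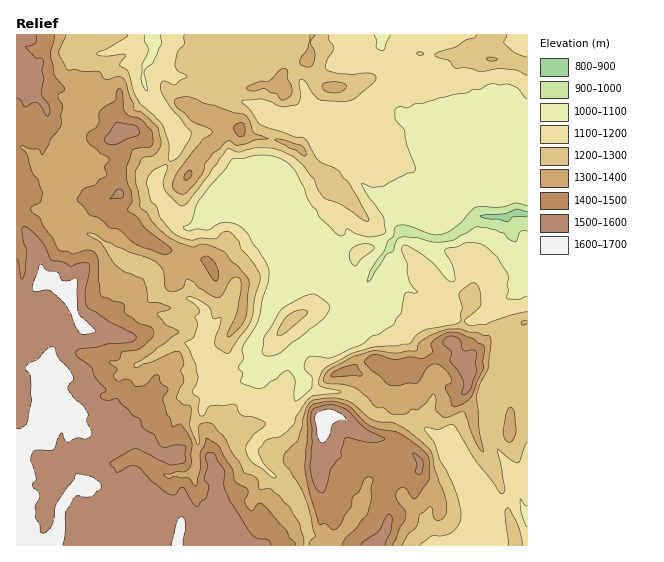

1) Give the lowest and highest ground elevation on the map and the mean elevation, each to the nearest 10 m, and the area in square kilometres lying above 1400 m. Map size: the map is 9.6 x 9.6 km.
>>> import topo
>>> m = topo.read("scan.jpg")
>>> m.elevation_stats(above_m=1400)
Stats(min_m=880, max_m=1700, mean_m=1290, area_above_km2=26.7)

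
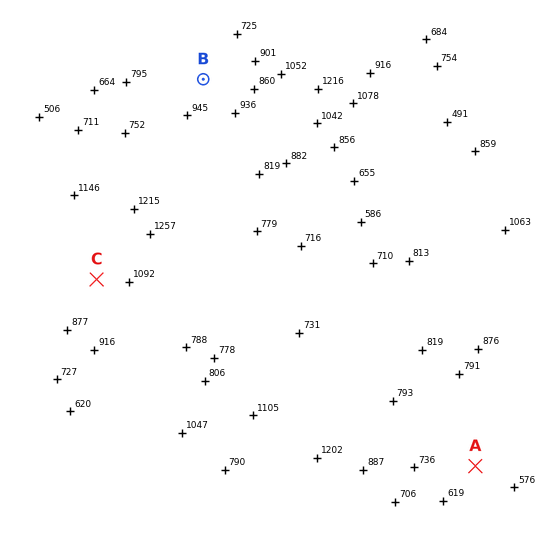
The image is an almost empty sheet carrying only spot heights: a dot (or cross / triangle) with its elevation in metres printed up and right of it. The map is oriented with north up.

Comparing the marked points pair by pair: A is below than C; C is above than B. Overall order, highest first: C B A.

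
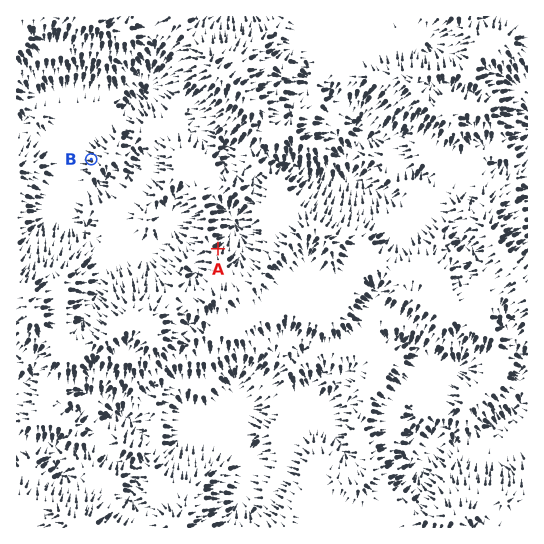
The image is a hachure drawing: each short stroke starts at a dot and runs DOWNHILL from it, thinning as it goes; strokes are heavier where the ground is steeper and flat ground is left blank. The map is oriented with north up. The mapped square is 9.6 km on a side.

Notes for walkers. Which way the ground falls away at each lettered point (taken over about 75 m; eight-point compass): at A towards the NE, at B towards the W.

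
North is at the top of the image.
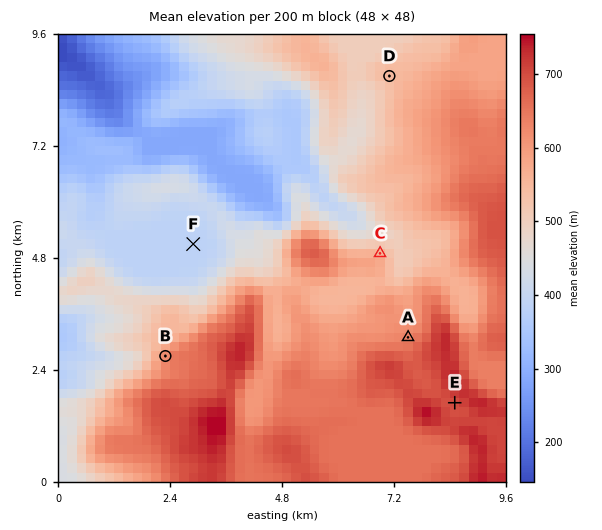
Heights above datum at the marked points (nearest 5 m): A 635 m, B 620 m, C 560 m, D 545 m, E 695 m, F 385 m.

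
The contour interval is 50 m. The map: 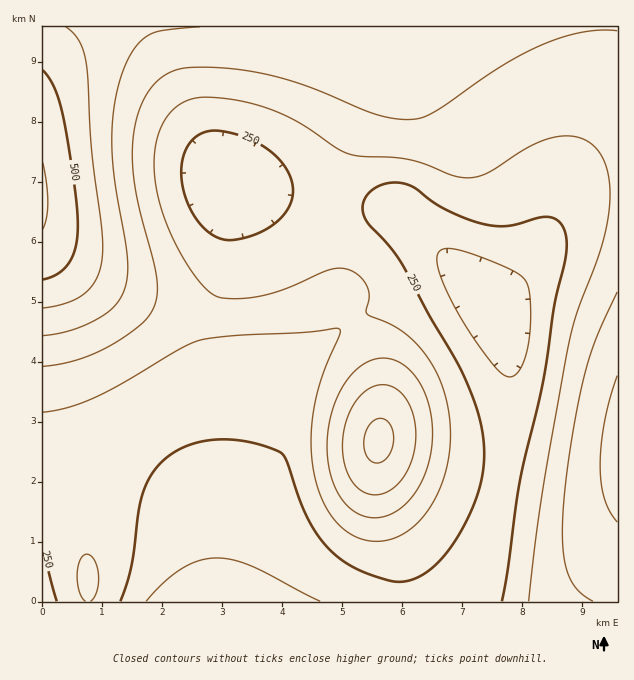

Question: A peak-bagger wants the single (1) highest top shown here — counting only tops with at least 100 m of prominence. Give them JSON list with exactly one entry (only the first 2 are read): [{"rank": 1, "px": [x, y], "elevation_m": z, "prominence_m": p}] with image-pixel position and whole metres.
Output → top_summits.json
[{"rank": 1, "px": [379, 441], "elevation_m": 461, "prominence_m": 160}]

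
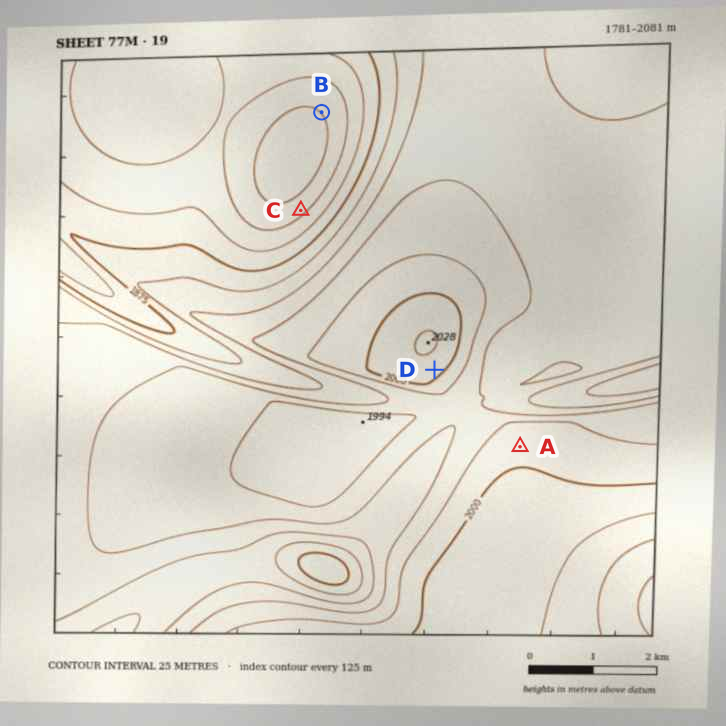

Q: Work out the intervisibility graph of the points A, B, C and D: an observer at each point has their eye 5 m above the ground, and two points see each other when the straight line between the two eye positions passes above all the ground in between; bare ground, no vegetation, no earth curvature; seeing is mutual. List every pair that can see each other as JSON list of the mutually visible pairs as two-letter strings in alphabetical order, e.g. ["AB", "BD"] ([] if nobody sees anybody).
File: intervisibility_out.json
["AD", "BC"]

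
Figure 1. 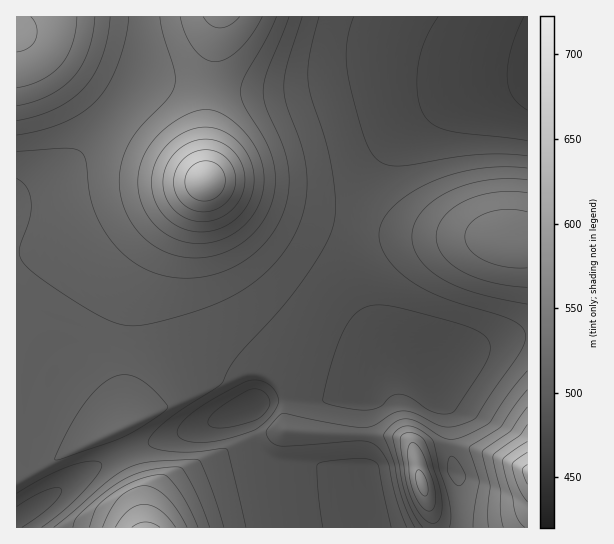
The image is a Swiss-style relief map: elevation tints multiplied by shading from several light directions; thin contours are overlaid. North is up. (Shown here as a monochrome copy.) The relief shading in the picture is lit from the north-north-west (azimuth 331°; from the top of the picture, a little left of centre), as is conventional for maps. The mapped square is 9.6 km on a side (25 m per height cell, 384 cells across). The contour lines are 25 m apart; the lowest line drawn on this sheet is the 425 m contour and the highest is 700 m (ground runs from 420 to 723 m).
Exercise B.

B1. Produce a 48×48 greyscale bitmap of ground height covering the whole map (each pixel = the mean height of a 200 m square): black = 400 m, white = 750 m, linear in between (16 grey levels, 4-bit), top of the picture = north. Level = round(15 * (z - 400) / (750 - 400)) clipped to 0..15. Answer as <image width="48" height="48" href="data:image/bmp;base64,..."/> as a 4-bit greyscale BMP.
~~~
<image width="48" height="48" href="data:image/bmp;base64,Qk32BAAAAAAAAHYAAAAoAAAAMAAAADAAAAABAAQAAAAAAIAEAAATCwAAEwsAABAAAAAAAAAAAAAAABEREQAiIiIAMzMzAERERABVVVUAZmZmAHd3dwCIiIgAmZmZAKqqqgC7u7sAzMzMAN3d3QDu7u4A////ADNFZniaq7qph2VUREMzMzMzM0Z3dmeJmjM0VniJqqqYd2VUREMzMzMzNFeIdmeJmjMzRFeJmZmYdmVEREMzMzMzNGiYdmeJqkQzNEVoiZmHdlVEREMzMzMzNHmoZmeJq1VENERWeIh3ZlVEREMzMzMzNXqoZWeJq1VVRERVZmd2ZVVEREMzMzMzRYmXVWeJvFVVVVRFVVVVVVRERERDMzMzRomGVWeJq1VVVmVVVUREREREREREREREVomGZmeJmlVVVWZmVURDMzM0RFVVVVRFV4h2VWZ3iVVVVWZmZlRDMiIiNFVVVEREVmZVRFVneFVVVVZmZmVEMiIiI0RERERERVVDNERWeFVVVVVmZmVVQzIiEjREMzMzNEMzM0RVZ1VVVVVWZlVVVEMiIjQzMzMzMzMzMzRFZlVVVVVVVVVVVURDM0QzMzMzMzMzMzNEVlVVVVVVVVVVVURERERDMzMzMzMzMzNEVVVVVVVVVVVVVVRERERDMzMzMzMiMzM0RVVVVVVVVVVVVVREREREMzMzMzMzMzM0RFVVVVVVVVVVVVVEREREMzMzMzMzMzM0RFVVVVVVVVVVVVVUREREQzMzMzMzMzM0RFVVVVVVVVVVVVVVREREQzMzMzMzM0RERVVVVVVVZmZlVVVVVURERDMzMzM0RERFVVVVVVVmZmZmZmVVVVRERDMzM0RERVVVZlVVVVZmZmZmZmZlVVREREQ0RERFVWZmZlVVVmZmZmZmZmZmVVVEREREREVVZmd3d1VVZmZmZnd3d3dmZlVURERERFVWZ3d3iFVVZmZmZ3d4iHd3ZlVVRERERVVmd3iIiFVWZmZmd3iIiIiHdmVVRERERVVmd4iIiFVWZmZnd4iZmZmId2ZVVERERVZmd4iIiFVmZmZ3eImaqqqZh2ZVVERERVVmd3iIiFVmZmZ3iJmrvLupiHZlVERERFVmZ3eIiFVmZmd3iJq8zdy6mHZlVEREREVWZnd3d1VmZmd3iZq83d3KmHZlVERERERVVmZmZlZmZmd3iZq93u3LmHdlVEREREREVVVWZmZmZmd3iZq83d3LmHZlVERDMzNERERVVWZmZmd3iJq8zdy6mHZlVEQzMzMzM0RERHZmZnd3iJmrvMuqmHZlVEQzMzMzMzMzM3d3d3d3eImaq7qph3ZVREMzMzMiIiIiIoiHd3d3d4iZqqmYh2ZVREMzMyIiIiIiIpmIh3d3d4iJmZmId2VVREMzMyIiIiIhEamZiId3d3eIiIiHdmVUREMzMyIiIiEREaqpmYh3d3eIiIiHdmVURDMzMiIiIiEREbuqqZiHd3d4iIiHdmVURDMzMiIiIhEREbu7qpiHd3d4iIiIdmVURDMzMiIiIhEREcu7upmId3d4iIiId2VURDMzMiIiIiEREczLuqmId3eIiZmYh2ZURDMzMiIiIiEREczLu6mYd3eImZmZh3ZURDMzMyIiIiEREczMu6mYd3eImZmZiHZVRDMzMyIiIiIREczMu6qYh3eJmqqpmHZlRDMzMzIiIiIREQ=="/>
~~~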